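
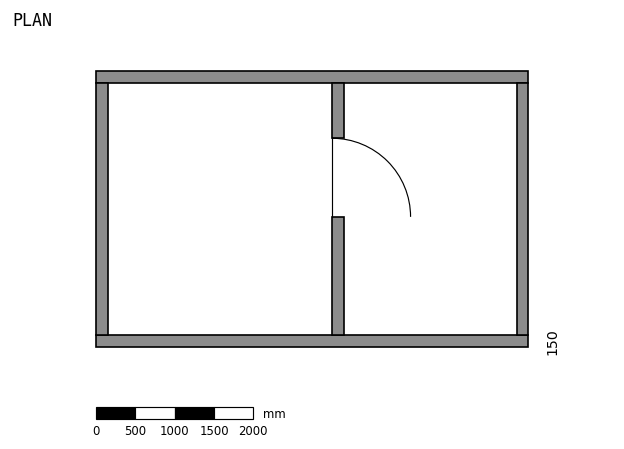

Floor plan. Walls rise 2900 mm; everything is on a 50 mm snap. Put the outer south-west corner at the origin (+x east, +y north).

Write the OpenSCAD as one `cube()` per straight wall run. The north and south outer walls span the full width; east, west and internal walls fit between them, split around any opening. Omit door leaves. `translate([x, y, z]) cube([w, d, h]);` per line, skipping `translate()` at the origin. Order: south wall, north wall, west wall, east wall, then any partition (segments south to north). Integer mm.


cube([5500, 150, 2900]);
translate([0, 3350, 0]) cube([5500, 150, 2900]);
translate([0, 150, 0]) cube([150, 3200, 2900]);
translate([5350, 150, 0]) cube([150, 3200, 2900]);
translate([3000, 150, 0]) cube([150, 1500, 2900]);
translate([3000, 2650, 0]) cube([150, 700, 2900]);


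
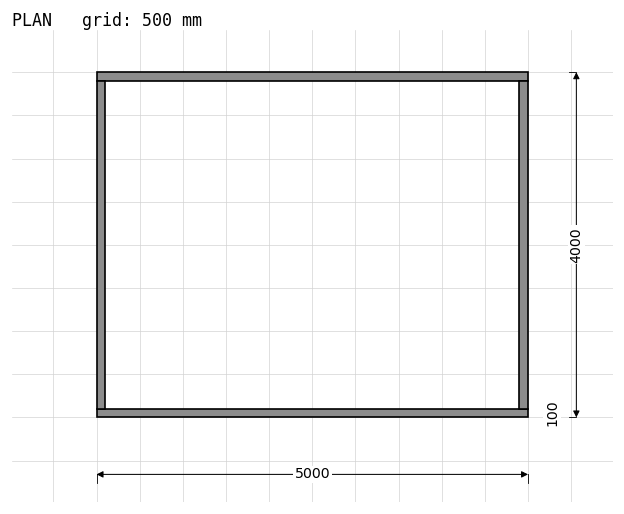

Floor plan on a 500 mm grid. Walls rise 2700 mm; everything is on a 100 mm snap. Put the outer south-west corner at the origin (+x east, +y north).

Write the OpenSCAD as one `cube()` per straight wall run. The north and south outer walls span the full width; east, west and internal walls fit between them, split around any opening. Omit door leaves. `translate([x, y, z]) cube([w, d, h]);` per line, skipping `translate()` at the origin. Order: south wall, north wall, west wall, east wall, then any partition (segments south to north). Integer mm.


cube([5000, 100, 2700]);
translate([0, 3900, 0]) cube([5000, 100, 2700]);
translate([0, 100, 0]) cube([100, 3800, 2700]);
translate([4900, 100, 0]) cube([100, 3800, 2700]);


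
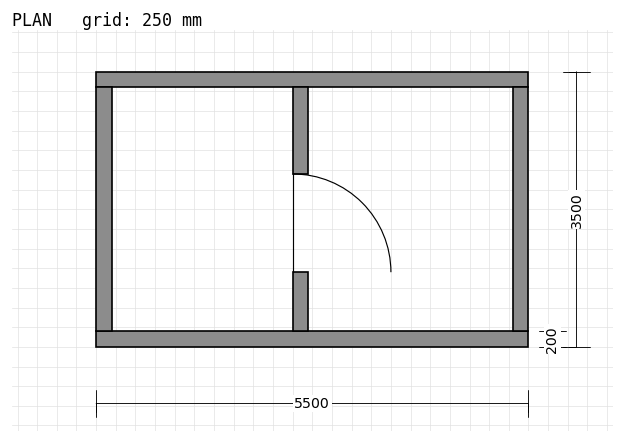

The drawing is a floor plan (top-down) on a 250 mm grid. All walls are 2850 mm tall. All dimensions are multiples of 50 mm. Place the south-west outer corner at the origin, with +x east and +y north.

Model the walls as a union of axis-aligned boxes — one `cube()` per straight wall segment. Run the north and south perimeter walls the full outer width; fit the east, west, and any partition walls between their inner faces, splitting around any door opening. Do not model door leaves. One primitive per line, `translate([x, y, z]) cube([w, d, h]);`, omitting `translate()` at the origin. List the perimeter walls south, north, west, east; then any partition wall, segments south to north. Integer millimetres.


cube([5500, 200, 2850]);
translate([0, 3300, 0]) cube([5500, 200, 2850]);
translate([0, 200, 0]) cube([200, 3100, 2850]);
translate([5300, 200, 0]) cube([200, 3100, 2850]);
translate([2500, 200, 0]) cube([200, 750, 2850]);
translate([2500, 2200, 0]) cube([200, 1100, 2850]);


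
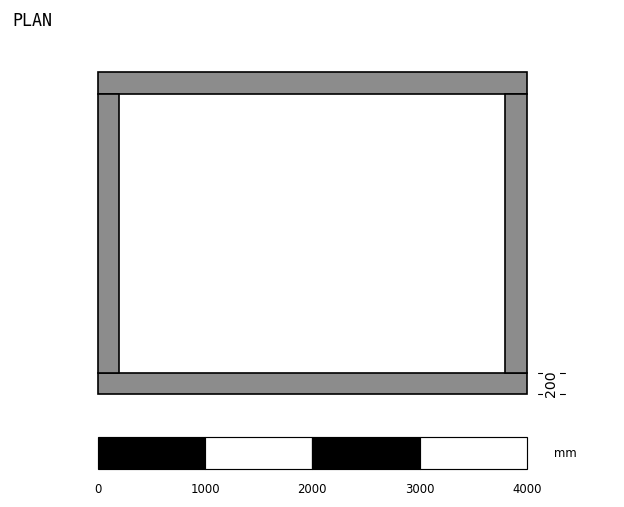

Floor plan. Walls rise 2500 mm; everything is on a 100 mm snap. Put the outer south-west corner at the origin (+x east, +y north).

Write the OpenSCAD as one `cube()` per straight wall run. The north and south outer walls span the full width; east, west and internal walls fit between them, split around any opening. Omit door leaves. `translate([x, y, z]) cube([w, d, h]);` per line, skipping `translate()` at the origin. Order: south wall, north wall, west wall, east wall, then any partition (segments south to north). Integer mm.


cube([4000, 200, 2500]);
translate([0, 2800, 0]) cube([4000, 200, 2500]);
translate([0, 200, 0]) cube([200, 2600, 2500]);
translate([3800, 200, 0]) cube([200, 2600, 2500]);


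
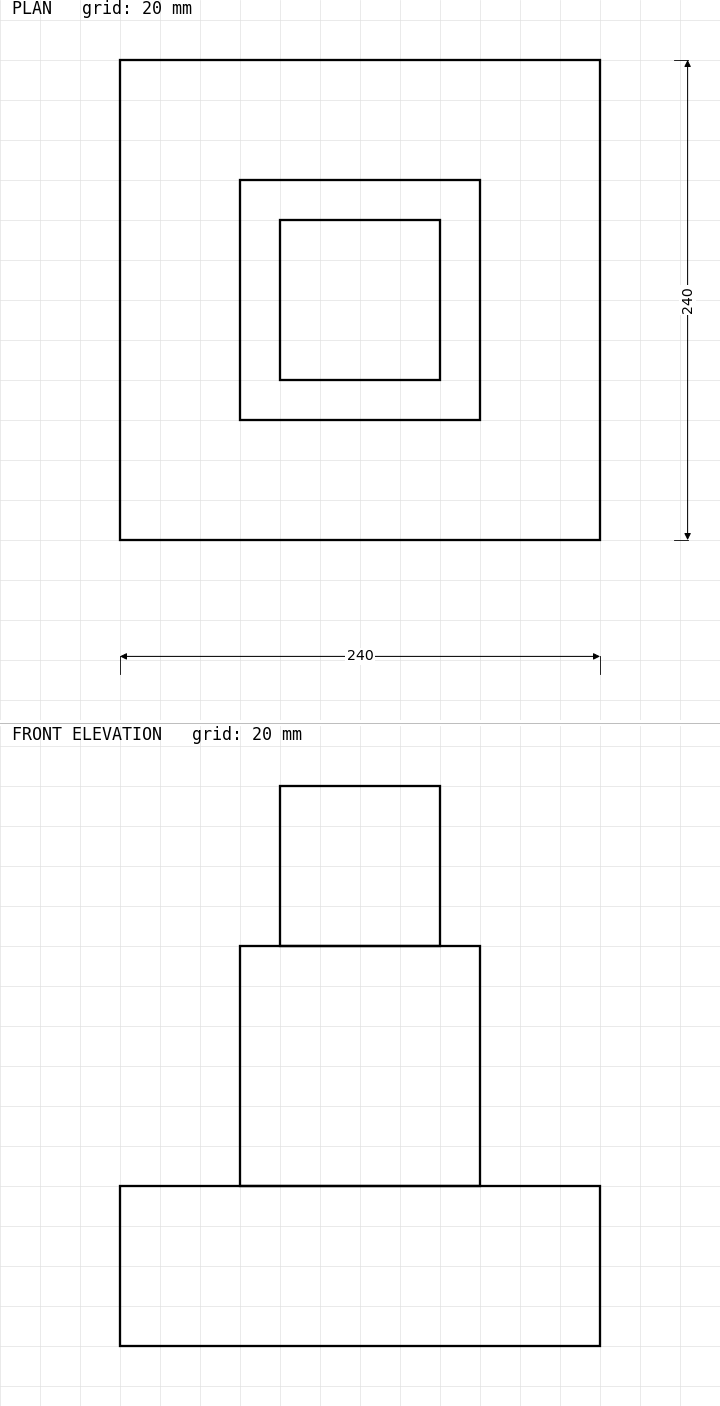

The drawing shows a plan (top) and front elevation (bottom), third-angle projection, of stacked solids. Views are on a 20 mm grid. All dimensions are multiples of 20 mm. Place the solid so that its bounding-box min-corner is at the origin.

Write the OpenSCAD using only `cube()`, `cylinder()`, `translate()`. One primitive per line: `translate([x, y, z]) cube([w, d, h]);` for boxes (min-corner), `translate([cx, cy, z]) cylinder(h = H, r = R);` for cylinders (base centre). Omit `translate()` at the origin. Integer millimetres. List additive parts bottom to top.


cube([240, 240, 80]);
translate([60, 60, 80]) cube([120, 120, 120]);
translate([80, 80, 200]) cube([80, 80, 80]);


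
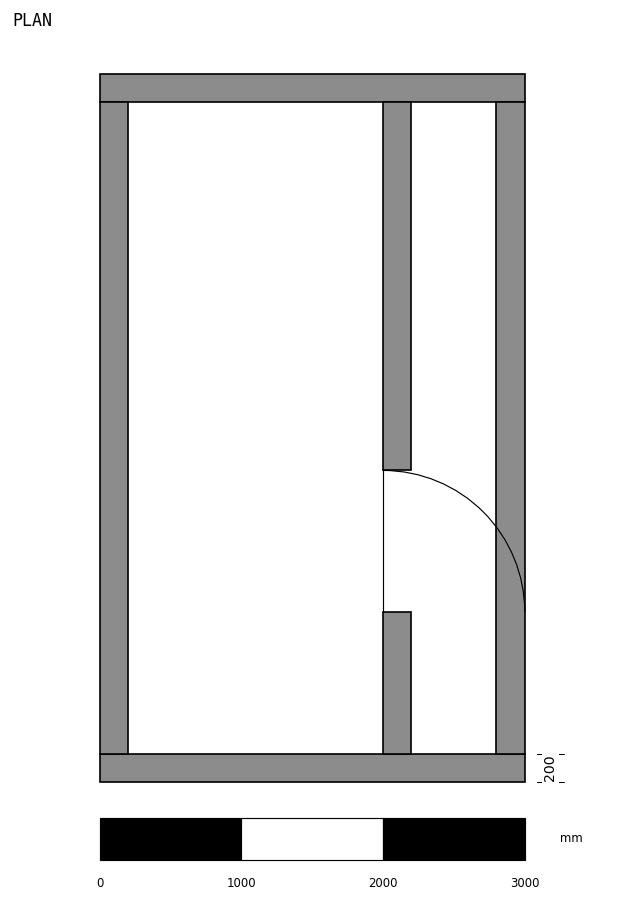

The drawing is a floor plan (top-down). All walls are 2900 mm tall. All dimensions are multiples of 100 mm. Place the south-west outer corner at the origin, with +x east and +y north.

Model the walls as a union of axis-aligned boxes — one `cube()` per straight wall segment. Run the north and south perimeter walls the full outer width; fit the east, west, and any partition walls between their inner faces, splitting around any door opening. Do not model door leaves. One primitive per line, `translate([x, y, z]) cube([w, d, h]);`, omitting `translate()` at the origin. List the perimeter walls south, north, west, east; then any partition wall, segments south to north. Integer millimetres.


cube([3000, 200, 2900]);
translate([0, 4800, 0]) cube([3000, 200, 2900]);
translate([0, 200, 0]) cube([200, 4600, 2900]);
translate([2800, 200, 0]) cube([200, 4600, 2900]);
translate([2000, 200, 0]) cube([200, 1000, 2900]);
translate([2000, 2200, 0]) cube([200, 2600, 2900]);


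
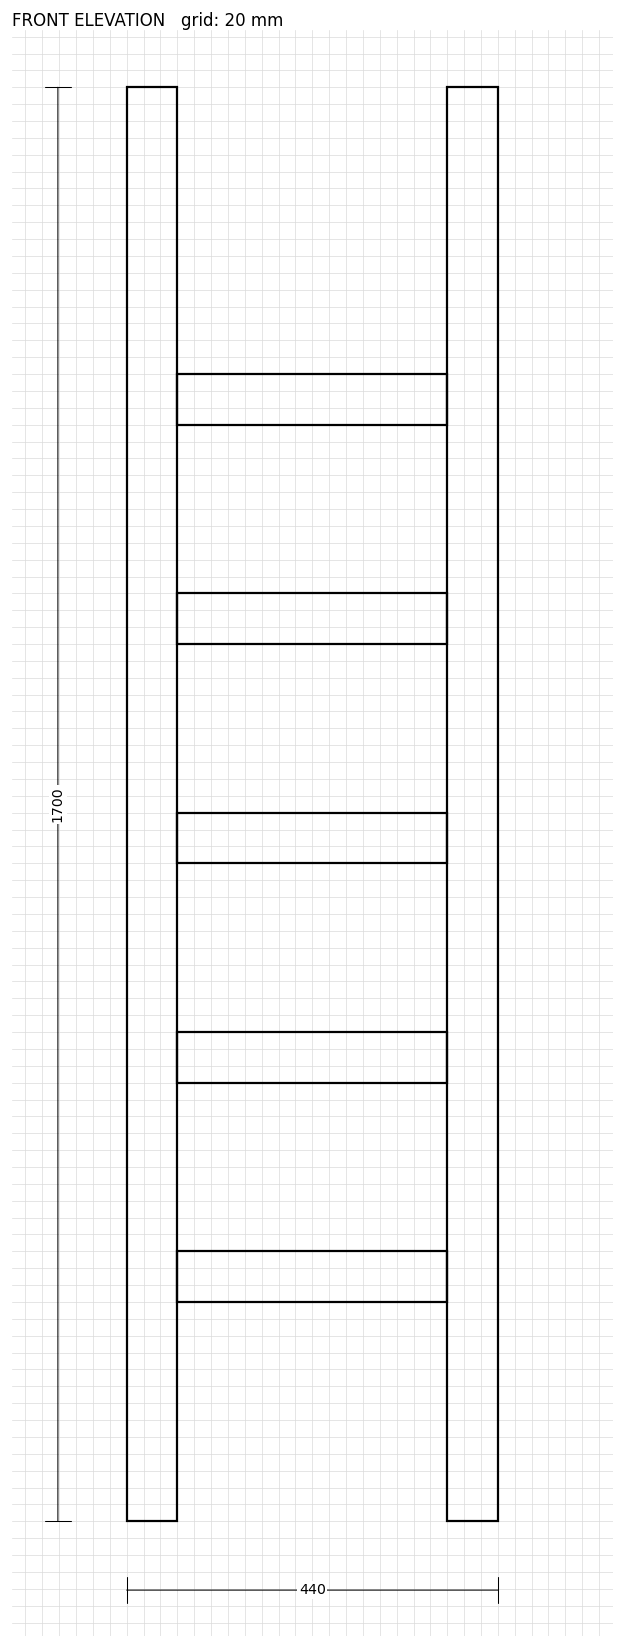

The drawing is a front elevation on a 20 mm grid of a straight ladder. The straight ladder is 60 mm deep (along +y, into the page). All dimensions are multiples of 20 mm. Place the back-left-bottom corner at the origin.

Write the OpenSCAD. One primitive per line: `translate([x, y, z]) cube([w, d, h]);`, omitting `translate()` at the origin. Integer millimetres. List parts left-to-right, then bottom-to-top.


cube([60, 60, 1700]);
translate([60, 0, 260]) cube([320, 60, 60]);
translate([60, 0, 520]) cube([320, 60, 60]);
translate([60, 0, 780]) cube([320, 60, 60]);
translate([60, 0, 1040]) cube([320, 60, 60]);
translate([60, 0, 1300]) cube([320, 60, 60]);
translate([380, 0, 0]) cube([60, 60, 1700]);


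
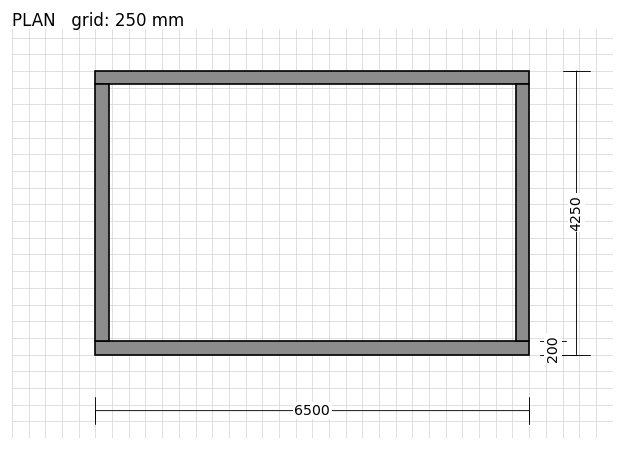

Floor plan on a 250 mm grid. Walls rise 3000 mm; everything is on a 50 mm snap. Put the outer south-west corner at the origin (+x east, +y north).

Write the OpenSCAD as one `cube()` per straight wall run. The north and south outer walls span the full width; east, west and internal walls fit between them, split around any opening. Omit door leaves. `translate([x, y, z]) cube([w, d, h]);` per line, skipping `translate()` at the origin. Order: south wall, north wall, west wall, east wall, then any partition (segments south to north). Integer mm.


cube([6500, 200, 3000]);
translate([0, 4050, 0]) cube([6500, 200, 3000]);
translate([0, 200, 0]) cube([200, 3850, 3000]);
translate([6300, 200, 0]) cube([200, 3850, 3000]);


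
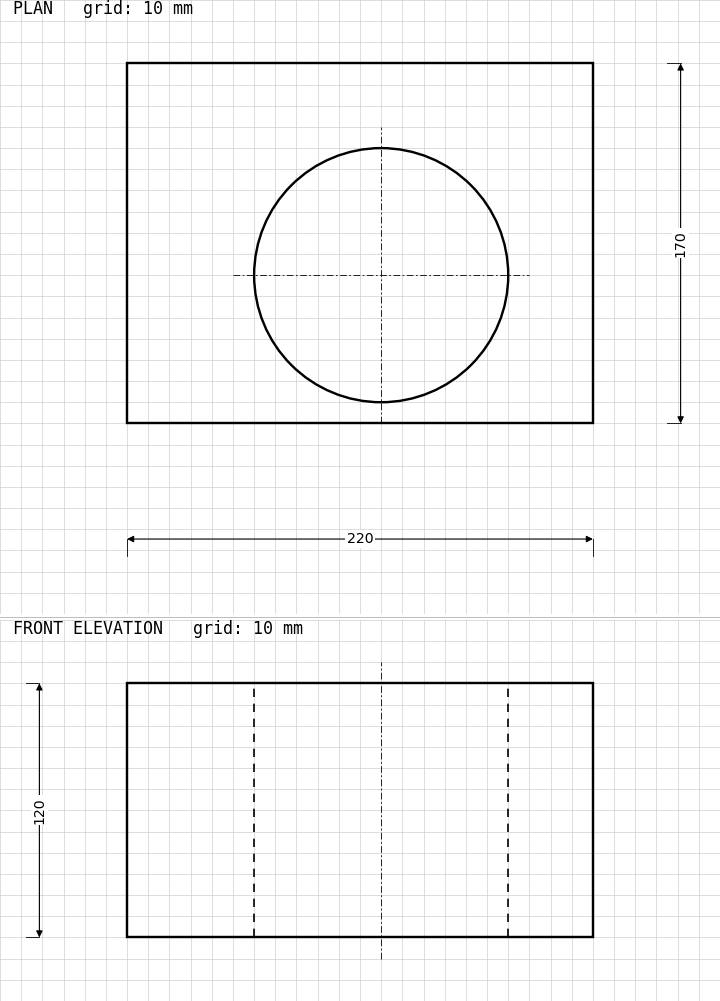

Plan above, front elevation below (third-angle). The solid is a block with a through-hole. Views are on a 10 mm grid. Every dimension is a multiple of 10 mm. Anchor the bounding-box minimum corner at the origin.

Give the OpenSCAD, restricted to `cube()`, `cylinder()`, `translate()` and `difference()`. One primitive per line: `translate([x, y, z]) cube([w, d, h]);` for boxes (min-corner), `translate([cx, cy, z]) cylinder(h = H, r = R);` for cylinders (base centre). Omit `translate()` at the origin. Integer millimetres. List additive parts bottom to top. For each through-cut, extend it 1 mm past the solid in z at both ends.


difference() {
  cube([220, 170, 120]);
  translate([120, 70, -1]) cylinder(h = 122, r = 60);
}


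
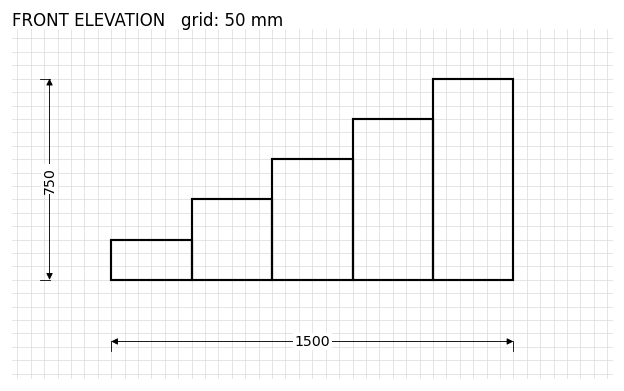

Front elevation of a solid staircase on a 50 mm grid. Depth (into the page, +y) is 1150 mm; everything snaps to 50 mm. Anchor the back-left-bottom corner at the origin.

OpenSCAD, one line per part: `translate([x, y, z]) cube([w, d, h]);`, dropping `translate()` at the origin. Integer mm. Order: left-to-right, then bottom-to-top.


cube([300, 1150, 150]);
translate([300, 0, 0]) cube([300, 1150, 300]);
translate([600, 0, 0]) cube([300, 1150, 450]);
translate([900, 0, 0]) cube([300, 1150, 600]);
translate([1200, 0, 0]) cube([300, 1150, 750]);


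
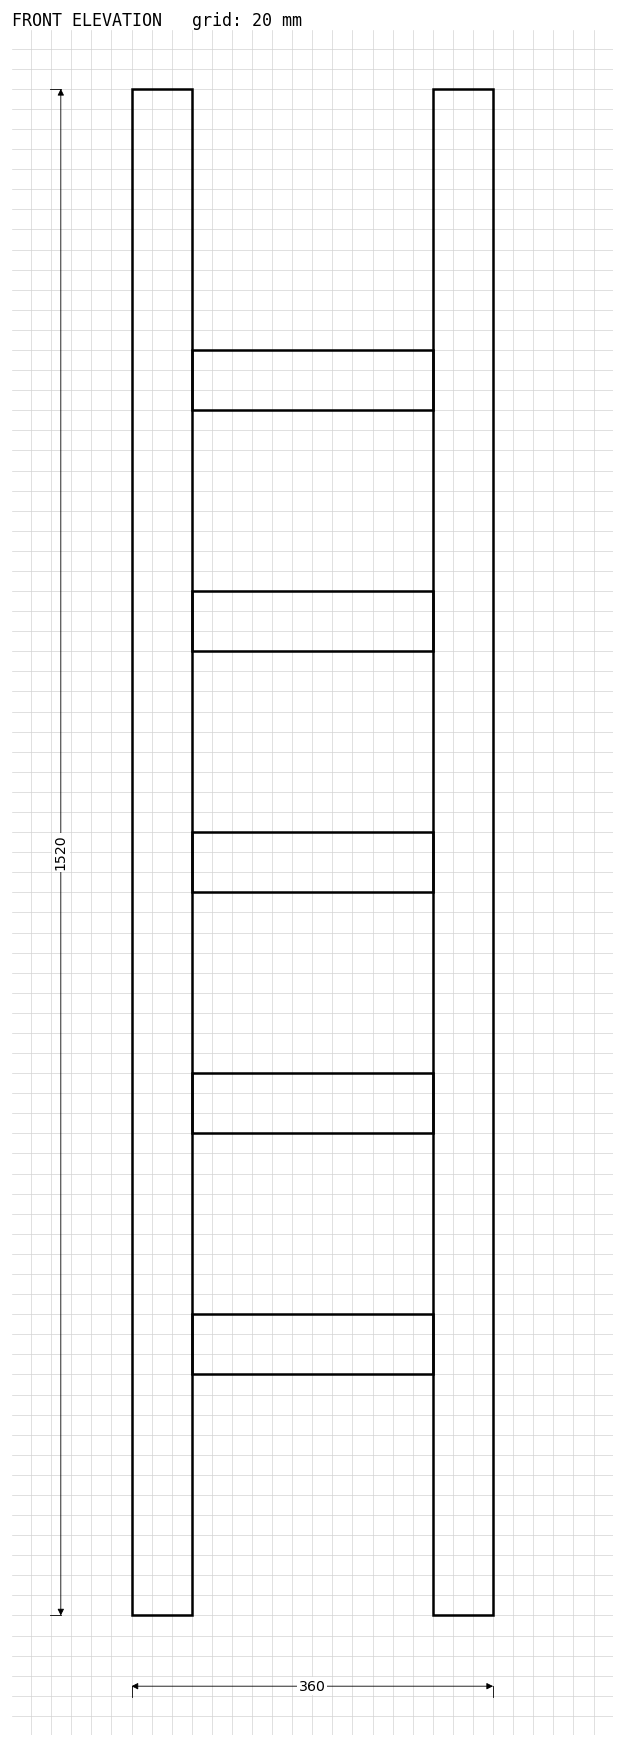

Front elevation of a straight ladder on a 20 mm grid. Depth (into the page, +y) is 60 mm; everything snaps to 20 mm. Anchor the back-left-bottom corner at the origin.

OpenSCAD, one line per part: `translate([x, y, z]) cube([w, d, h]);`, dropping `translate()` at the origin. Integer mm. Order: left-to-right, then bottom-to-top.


cube([60, 60, 1520]);
translate([60, 0, 240]) cube([240, 60, 60]);
translate([60, 0, 480]) cube([240, 60, 60]);
translate([60, 0, 720]) cube([240, 60, 60]);
translate([60, 0, 960]) cube([240, 60, 60]);
translate([60, 0, 1200]) cube([240, 60, 60]);
translate([300, 0, 0]) cube([60, 60, 1520]);


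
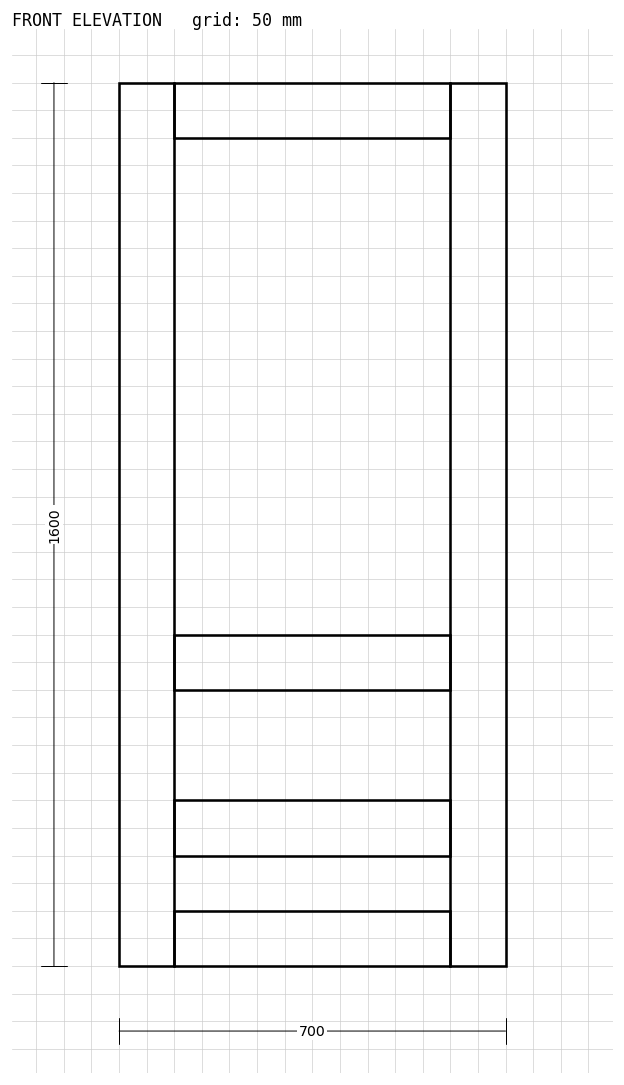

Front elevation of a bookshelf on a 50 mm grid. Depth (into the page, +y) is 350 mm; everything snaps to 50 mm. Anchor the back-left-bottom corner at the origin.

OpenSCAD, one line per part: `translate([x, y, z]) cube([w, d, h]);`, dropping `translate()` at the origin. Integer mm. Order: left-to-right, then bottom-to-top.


cube([100, 350, 1600]);
translate([100, 0, 0]) cube([500, 350, 100]);
translate([100, 0, 200]) cube([500, 350, 100]);
translate([100, 0, 500]) cube([500, 350, 100]);
translate([100, 0, 1500]) cube([500, 350, 100]);
translate([600, 0, 0]) cube([100, 350, 1600]);


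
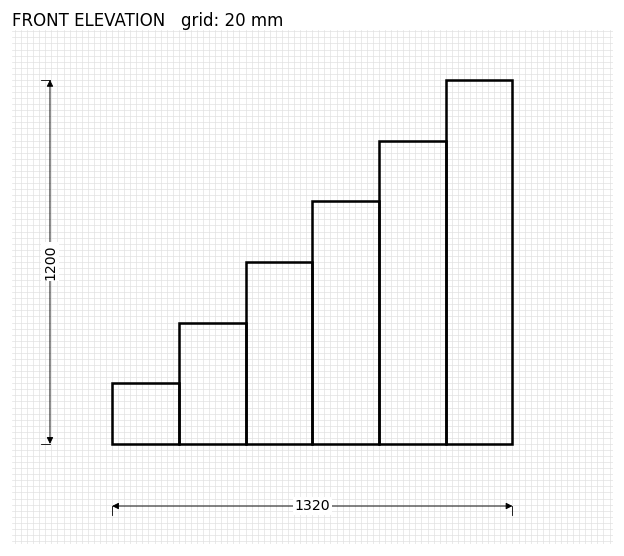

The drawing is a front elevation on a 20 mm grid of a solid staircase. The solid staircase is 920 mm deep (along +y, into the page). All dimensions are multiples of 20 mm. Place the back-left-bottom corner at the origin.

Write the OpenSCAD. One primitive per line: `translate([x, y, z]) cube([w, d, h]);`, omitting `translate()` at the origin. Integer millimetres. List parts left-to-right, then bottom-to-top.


cube([220, 920, 200]);
translate([220, 0, 0]) cube([220, 920, 400]);
translate([440, 0, 0]) cube([220, 920, 600]);
translate([660, 0, 0]) cube([220, 920, 800]);
translate([880, 0, 0]) cube([220, 920, 1000]);
translate([1100, 0, 0]) cube([220, 920, 1200]);


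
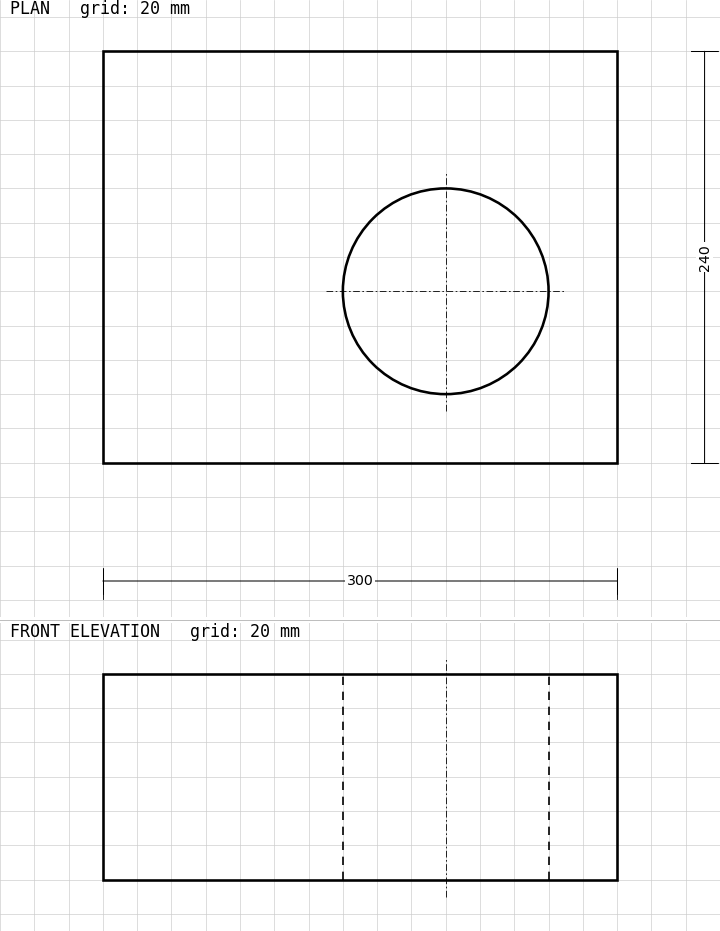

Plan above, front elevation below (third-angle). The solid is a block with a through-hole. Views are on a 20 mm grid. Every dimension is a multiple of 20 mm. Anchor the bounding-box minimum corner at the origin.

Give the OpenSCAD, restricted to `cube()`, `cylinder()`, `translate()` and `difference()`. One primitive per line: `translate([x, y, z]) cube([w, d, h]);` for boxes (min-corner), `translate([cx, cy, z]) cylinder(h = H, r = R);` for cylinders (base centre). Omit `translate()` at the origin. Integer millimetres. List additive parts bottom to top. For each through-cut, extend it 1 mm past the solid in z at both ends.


difference() {
  cube([300, 240, 120]);
  translate([200, 100, -1]) cylinder(h = 122, r = 60);
}


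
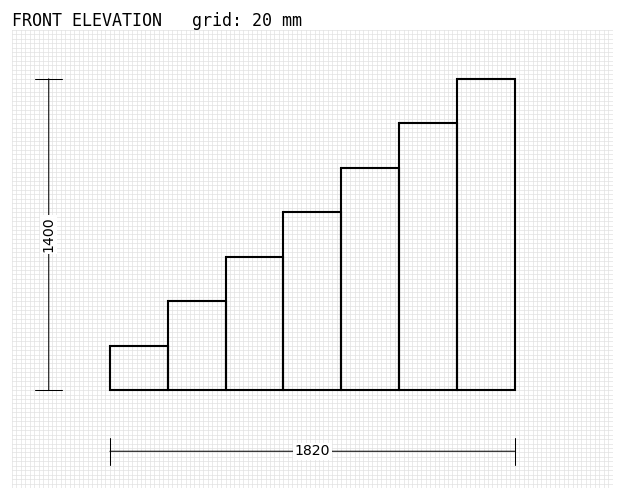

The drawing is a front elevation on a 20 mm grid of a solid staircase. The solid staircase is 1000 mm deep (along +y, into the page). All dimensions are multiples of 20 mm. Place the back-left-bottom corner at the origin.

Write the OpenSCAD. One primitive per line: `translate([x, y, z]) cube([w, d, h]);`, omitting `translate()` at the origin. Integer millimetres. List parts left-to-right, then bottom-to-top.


cube([260, 1000, 200]);
translate([260, 0, 0]) cube([260, 1000, 400]);
translate([520, 0, 0]) cube([260, 1000, 600]);
translate([780, 0, 0]) cube([260, 1000, 800]);
translate([1040, 0, 0]) cube([260, 1000, 1000]);
translate([1300, 0, 0]) cube([260, 1000, 1200]);
translate([1560, 0, 0]) cube([260, 1000, 1400]);


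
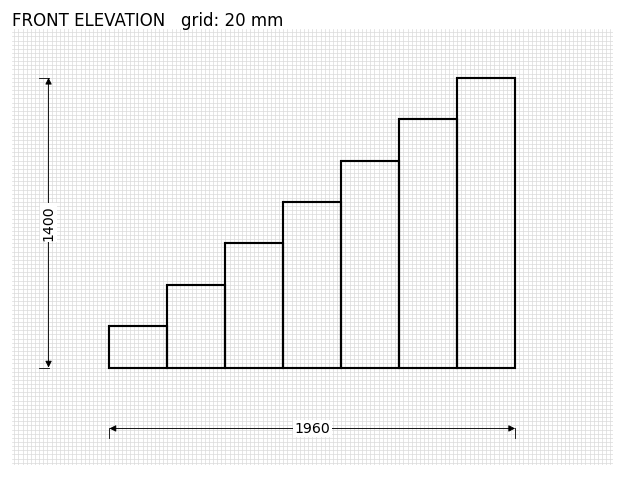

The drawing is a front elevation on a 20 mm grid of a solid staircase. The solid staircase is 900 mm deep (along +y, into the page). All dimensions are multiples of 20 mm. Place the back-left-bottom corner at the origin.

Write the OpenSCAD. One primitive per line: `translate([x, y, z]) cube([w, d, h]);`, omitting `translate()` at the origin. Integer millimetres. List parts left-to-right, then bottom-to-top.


cube([280, 900, 200]);
translate([280, 0, 0]) cube([280, 900, 400]);
translate([560, 0, 0]) cube([280, 900, 600]);
translate([840, 0, 0]) cube([280, 900, 800]);
translate([1120, 0, 0]) cube([280, 900, 1000]);
translate([1400, 0, 0]) cube([280, 900, 1200]);
translate([1680, 0, 0]) cube([280, 900, 1400]);


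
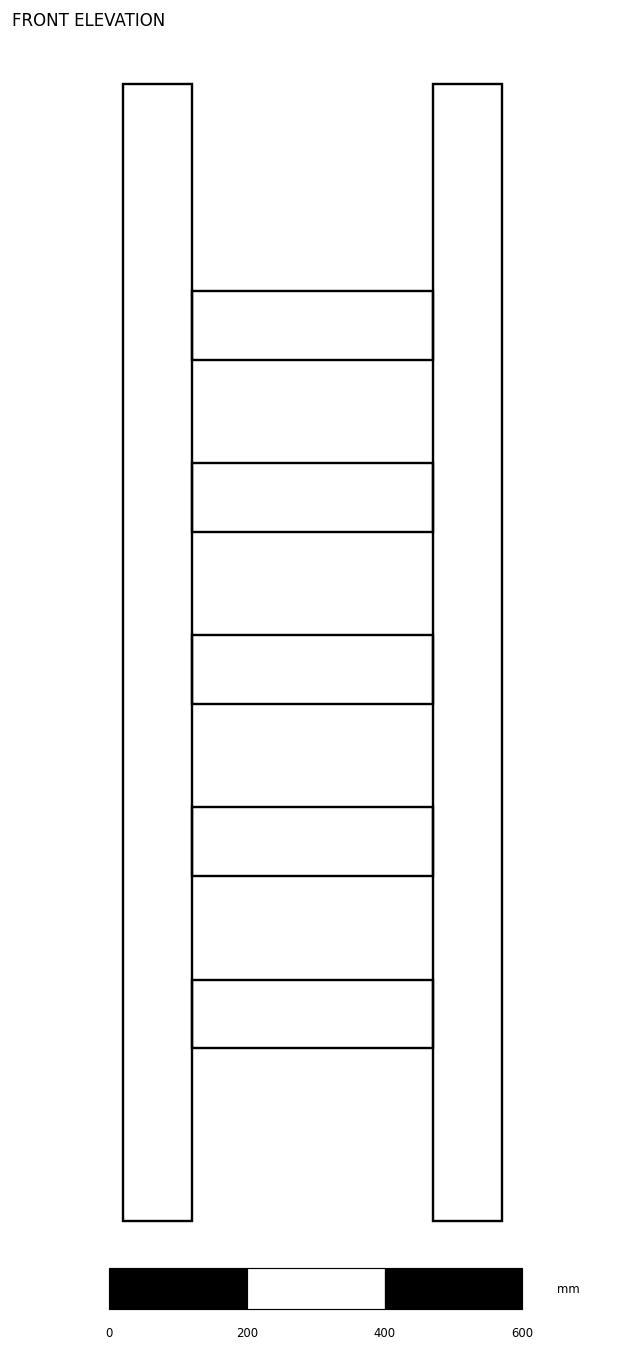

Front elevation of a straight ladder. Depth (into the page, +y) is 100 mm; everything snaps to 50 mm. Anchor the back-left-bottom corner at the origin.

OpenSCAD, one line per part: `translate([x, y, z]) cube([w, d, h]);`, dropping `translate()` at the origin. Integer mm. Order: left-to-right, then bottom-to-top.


cube([100, 100, 1650]);
translate([100, 0, 250]) cube([350, 100, 100]);
translate([100, 0, 500]) cube([350, 100, 100]);
translate([100, 0, 750]) cube([350, 100, 100]);
translate([100, 0, 1000]) cube([350, 100, 100]);
translate([100, 0, 1250]) cube([350, 100, 100]);
translate([450, 0, 0]) cube([100, 100, 1650]);


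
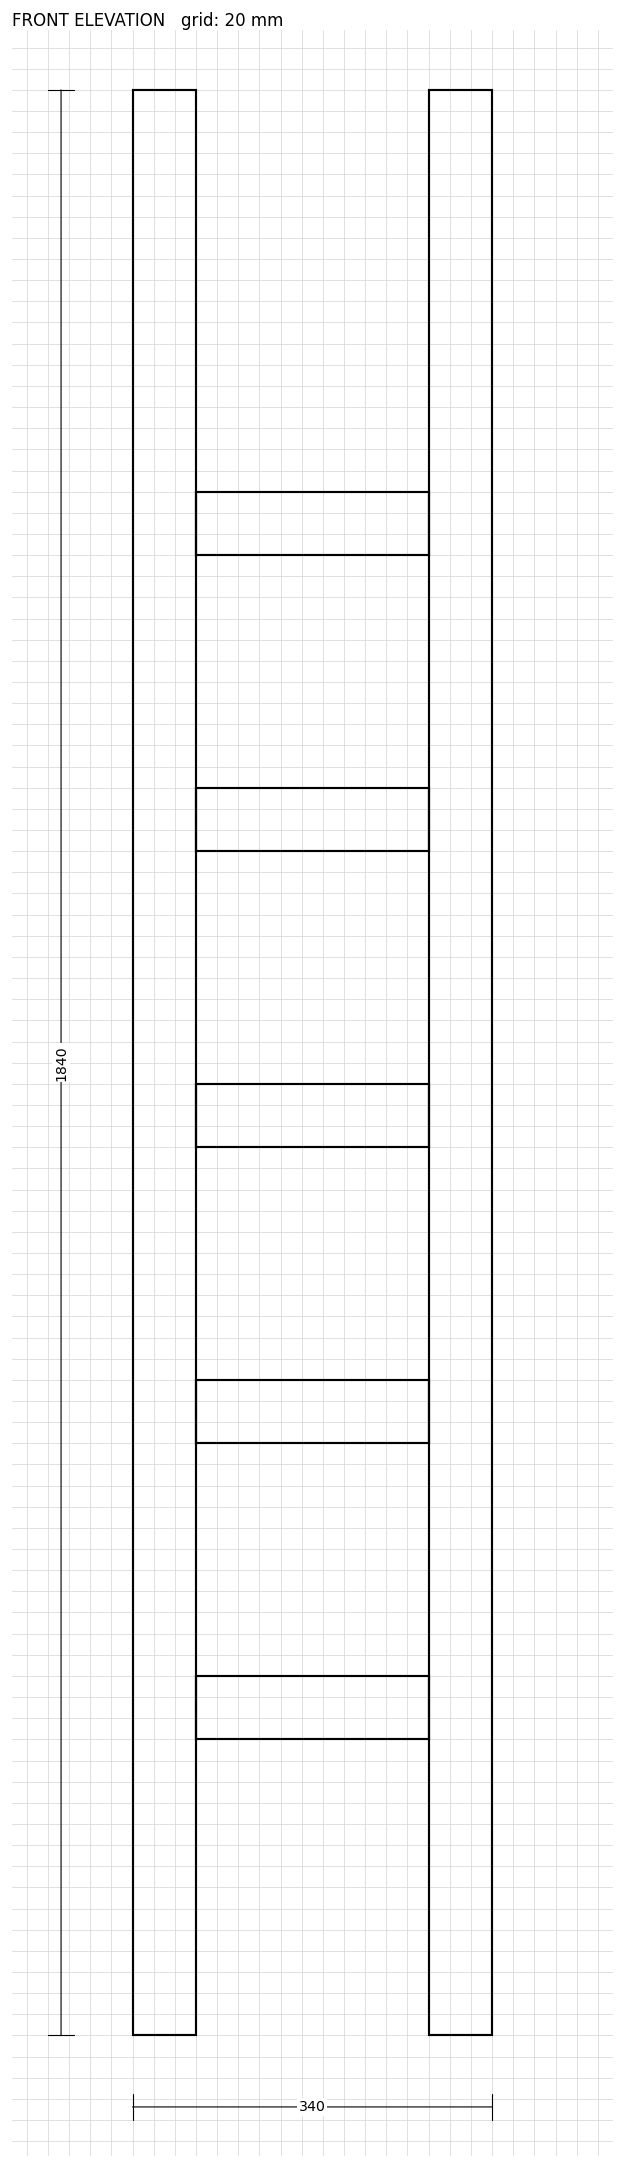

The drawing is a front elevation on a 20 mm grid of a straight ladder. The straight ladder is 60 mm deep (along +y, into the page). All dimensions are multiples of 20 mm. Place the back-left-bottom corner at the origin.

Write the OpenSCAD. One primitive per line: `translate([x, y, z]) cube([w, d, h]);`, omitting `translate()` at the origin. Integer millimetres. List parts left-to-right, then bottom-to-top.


cube([60, 60, 1840]);
translate([60, 0, 280]) cube([220, 60, 60]);
translate([60, 0, 560]) cube([220, 60, 60]);
translate([60, 0, 840]) cube([220, 60, 60]);
translate([60, 0, 1120]) cube([220, 60, 60]);
translate([60, 0, 1400]) cube([220, 60, 60]);
translate([280, 0, 0]) cube([60, 60, 1840]);


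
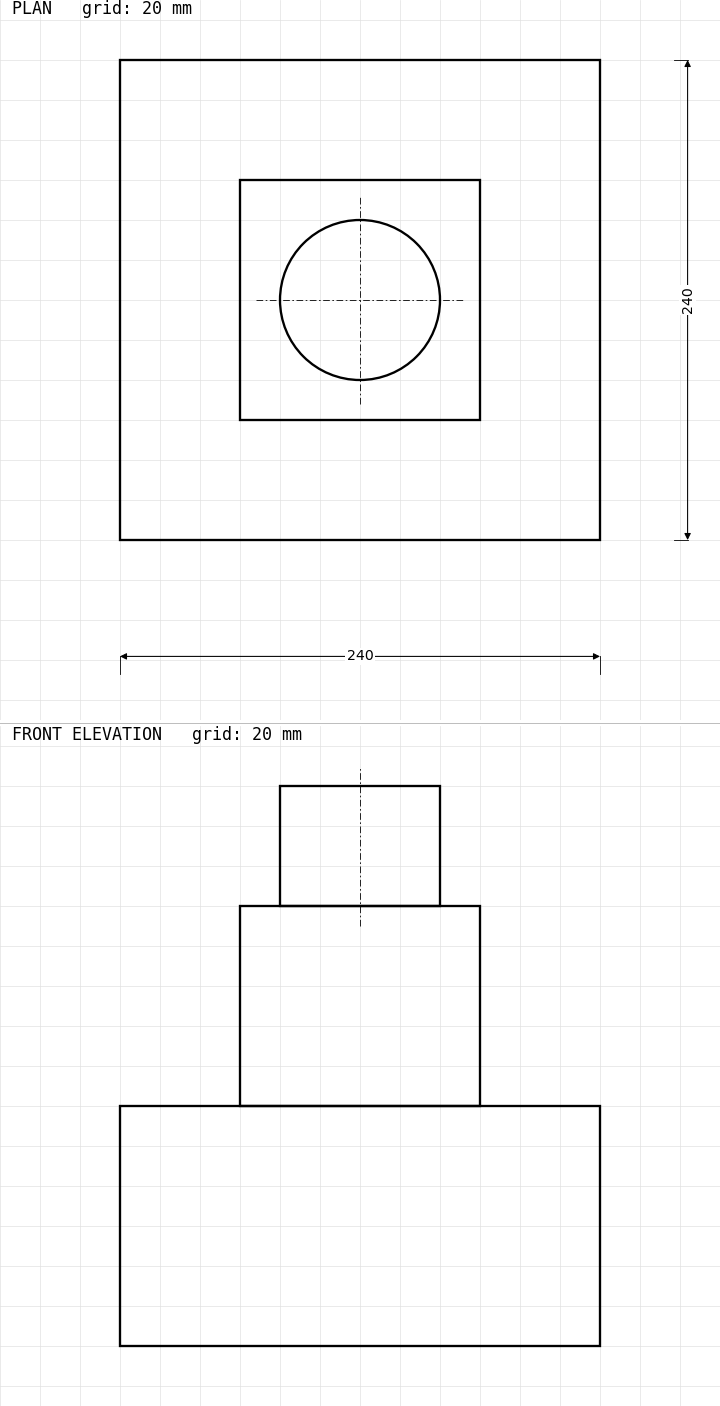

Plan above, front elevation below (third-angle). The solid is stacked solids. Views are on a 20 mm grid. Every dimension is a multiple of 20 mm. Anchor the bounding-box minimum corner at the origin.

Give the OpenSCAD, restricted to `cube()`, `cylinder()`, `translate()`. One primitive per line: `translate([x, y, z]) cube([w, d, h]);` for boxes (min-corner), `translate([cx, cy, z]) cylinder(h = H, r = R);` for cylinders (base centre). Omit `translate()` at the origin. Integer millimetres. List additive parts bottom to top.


cube([240, 240, 120]);
translate([60, 60, 120]) cube([120, 120, 100]);
translate([120, 120, 220]) cylinder(h = 60, r = 40);


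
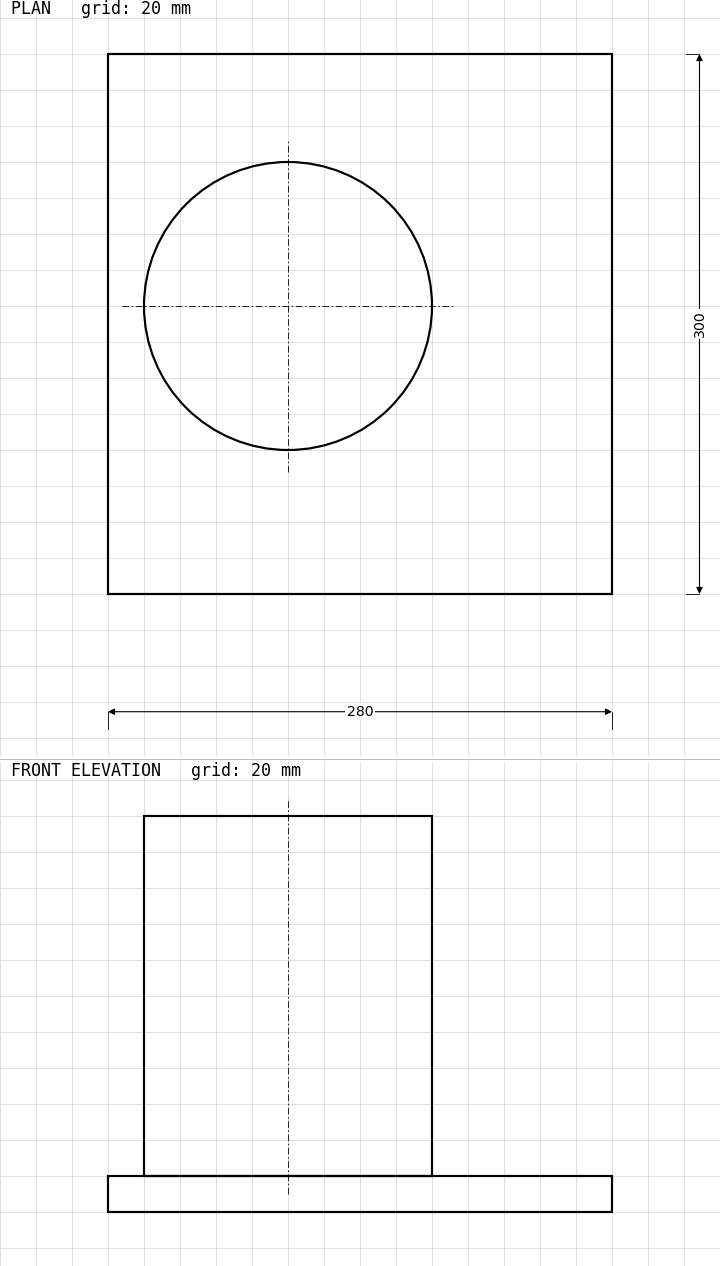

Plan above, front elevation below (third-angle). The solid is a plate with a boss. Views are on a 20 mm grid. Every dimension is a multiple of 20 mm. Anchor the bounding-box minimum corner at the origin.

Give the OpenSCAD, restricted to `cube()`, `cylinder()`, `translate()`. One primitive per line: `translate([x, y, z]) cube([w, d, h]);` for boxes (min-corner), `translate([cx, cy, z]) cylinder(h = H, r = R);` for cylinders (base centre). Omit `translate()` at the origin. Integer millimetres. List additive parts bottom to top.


cube([280, 300, 20]);
translate([100, 160, 20]) cylinder(h = 200, r = 80);


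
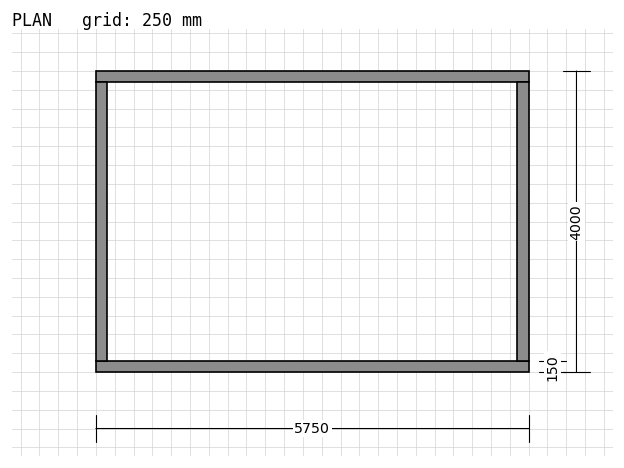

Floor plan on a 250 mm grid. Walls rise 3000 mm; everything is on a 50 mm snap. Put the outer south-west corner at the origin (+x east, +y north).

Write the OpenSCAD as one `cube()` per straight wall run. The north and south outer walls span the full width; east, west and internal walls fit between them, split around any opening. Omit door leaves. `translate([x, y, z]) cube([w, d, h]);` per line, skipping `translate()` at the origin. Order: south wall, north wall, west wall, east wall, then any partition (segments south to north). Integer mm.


cube([5750, 150, 3000]);
translate([0, 3850, 0]) cube([5750, 150, 3000]);
translate([0, 150, 0]) cube([150, 3700, 3000]);
translate([5600, 150, 0]) cube([150, 3700, 3000]);


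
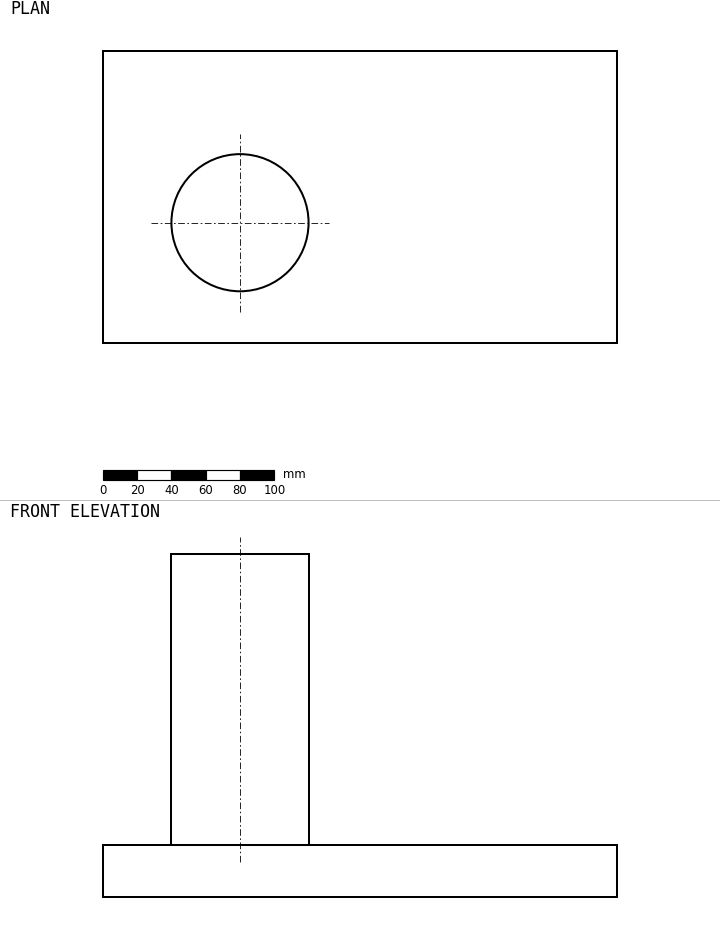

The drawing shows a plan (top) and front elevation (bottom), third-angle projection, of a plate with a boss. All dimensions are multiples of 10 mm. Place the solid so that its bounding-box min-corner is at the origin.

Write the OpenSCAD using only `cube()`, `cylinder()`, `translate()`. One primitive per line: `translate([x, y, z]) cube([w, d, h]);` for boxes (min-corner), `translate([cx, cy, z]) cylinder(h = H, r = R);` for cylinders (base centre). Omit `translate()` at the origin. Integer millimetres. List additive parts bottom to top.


cube([300, 170, 30]);
translate([80, 70, 30]) cylinder(h = 170, r = 40);


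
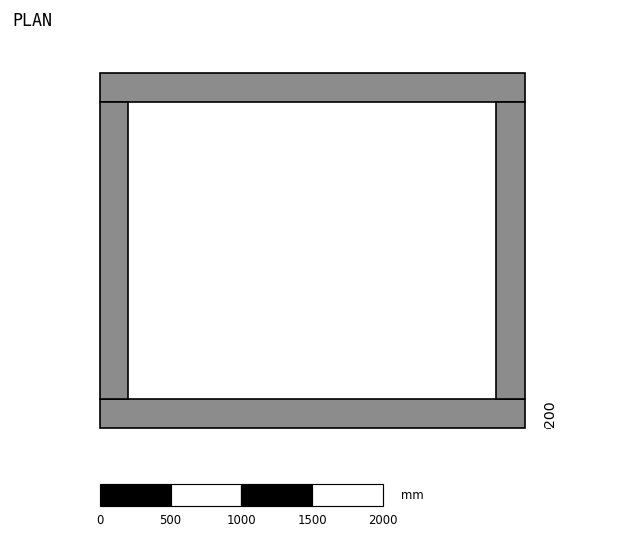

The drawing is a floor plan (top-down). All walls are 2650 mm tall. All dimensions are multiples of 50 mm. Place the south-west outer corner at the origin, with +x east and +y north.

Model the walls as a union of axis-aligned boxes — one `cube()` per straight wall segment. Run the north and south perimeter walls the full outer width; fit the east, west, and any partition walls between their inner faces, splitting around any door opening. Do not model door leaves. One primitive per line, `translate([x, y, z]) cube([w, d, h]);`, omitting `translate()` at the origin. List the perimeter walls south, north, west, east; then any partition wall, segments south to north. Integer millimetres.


cube([3000, 200, 2650]);
translate([0, 2300, 0]) cube([3000, 200, 2650]);
translate([0, 200, 0]) cube([200, 2100, 2650]);
translate([2800, 200, 0]) cube([200, 2100, 2650]);


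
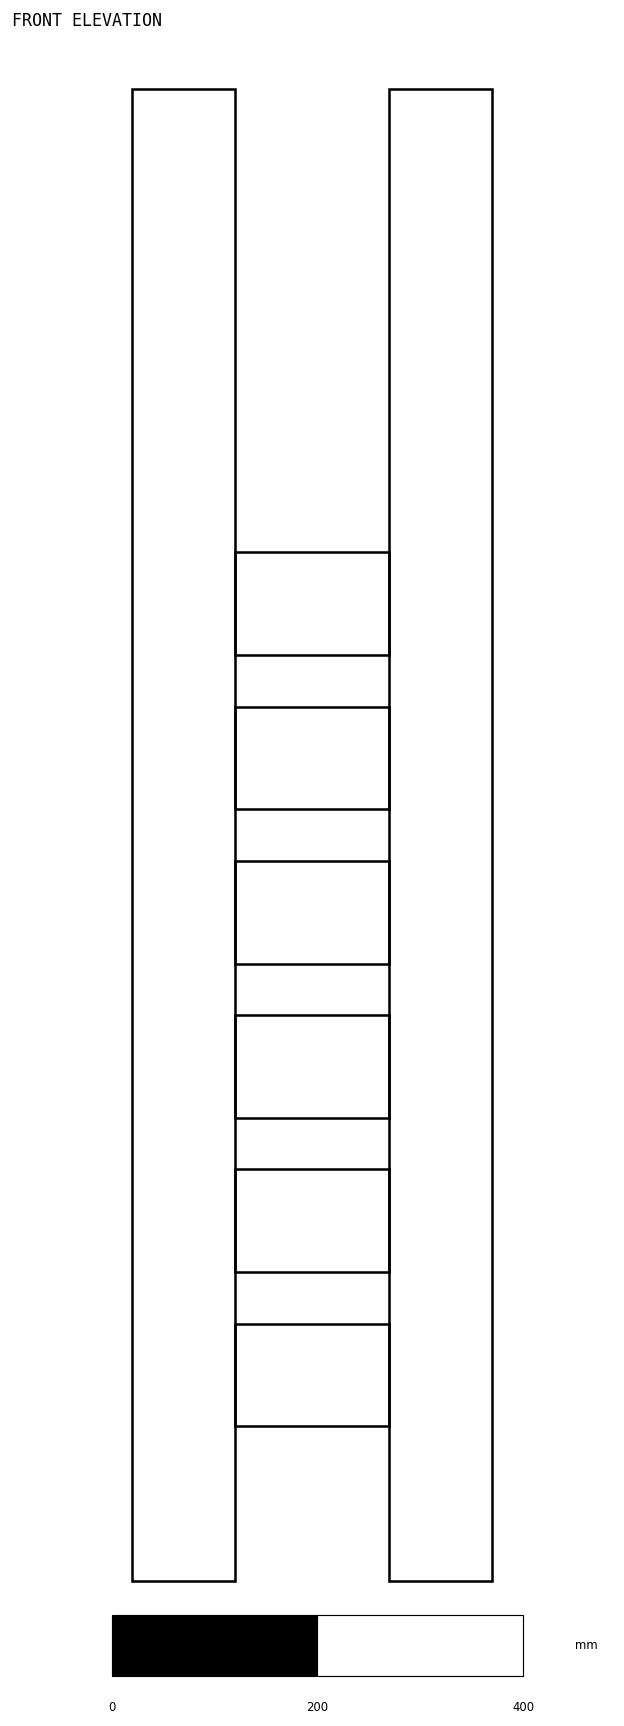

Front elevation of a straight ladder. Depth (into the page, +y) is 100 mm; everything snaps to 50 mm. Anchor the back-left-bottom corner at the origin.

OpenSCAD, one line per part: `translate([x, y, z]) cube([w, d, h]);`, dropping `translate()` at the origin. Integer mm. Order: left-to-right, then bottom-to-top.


cube([100, 100, 1450]);
translate([100, 0, 150]) cube([150, 100, 100]);
translate([100, 0, 300]) cube([150, 100, 100]);
translate([100, 0, 450]) cube([150, 100, 100]);
translate([100, 0, 600]) cube([150, 100, 100]);
translate([100, 0, 750]) cube([150, 100, 100]);
translate([100, 0, 900]) cube([150, 100, 100]);
translate([250, 0, 0]) cube([100, 100, 1450]);


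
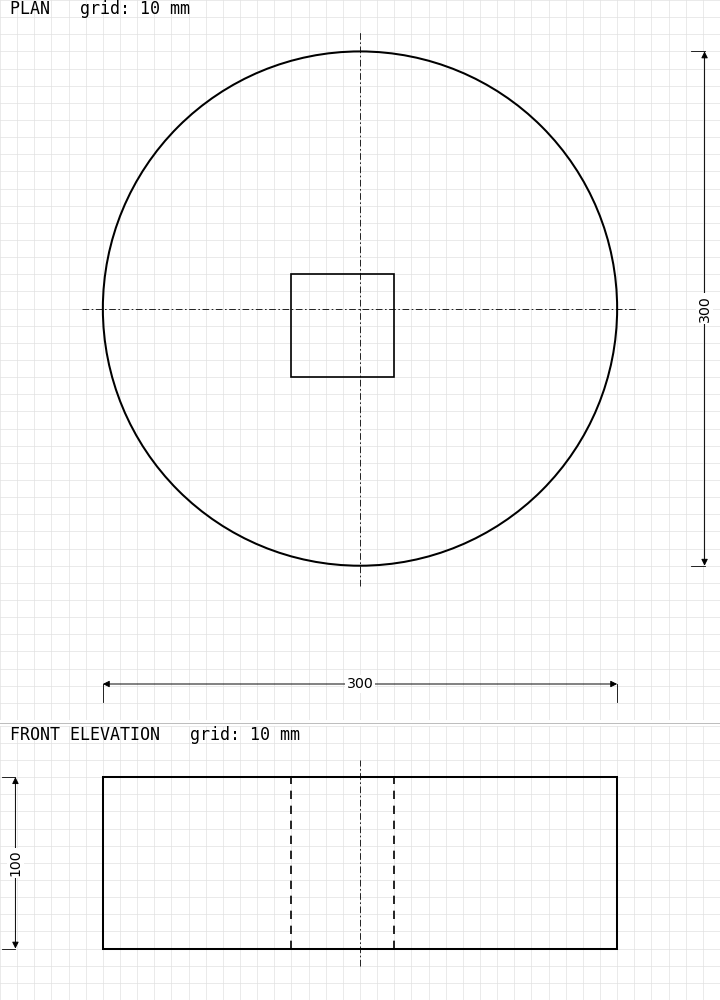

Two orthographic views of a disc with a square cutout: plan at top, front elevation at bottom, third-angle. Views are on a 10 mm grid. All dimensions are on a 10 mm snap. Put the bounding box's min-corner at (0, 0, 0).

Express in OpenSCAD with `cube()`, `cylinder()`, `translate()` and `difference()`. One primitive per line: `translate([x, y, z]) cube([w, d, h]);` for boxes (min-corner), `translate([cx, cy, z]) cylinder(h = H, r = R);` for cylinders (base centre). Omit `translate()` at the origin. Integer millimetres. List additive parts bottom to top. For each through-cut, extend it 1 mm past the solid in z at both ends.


difference() {
  translate([150, 150, 0]) cylinder(h = 100, r = 150);
  translate([110, 110, -1]) cube([60, 60, 102]);
}


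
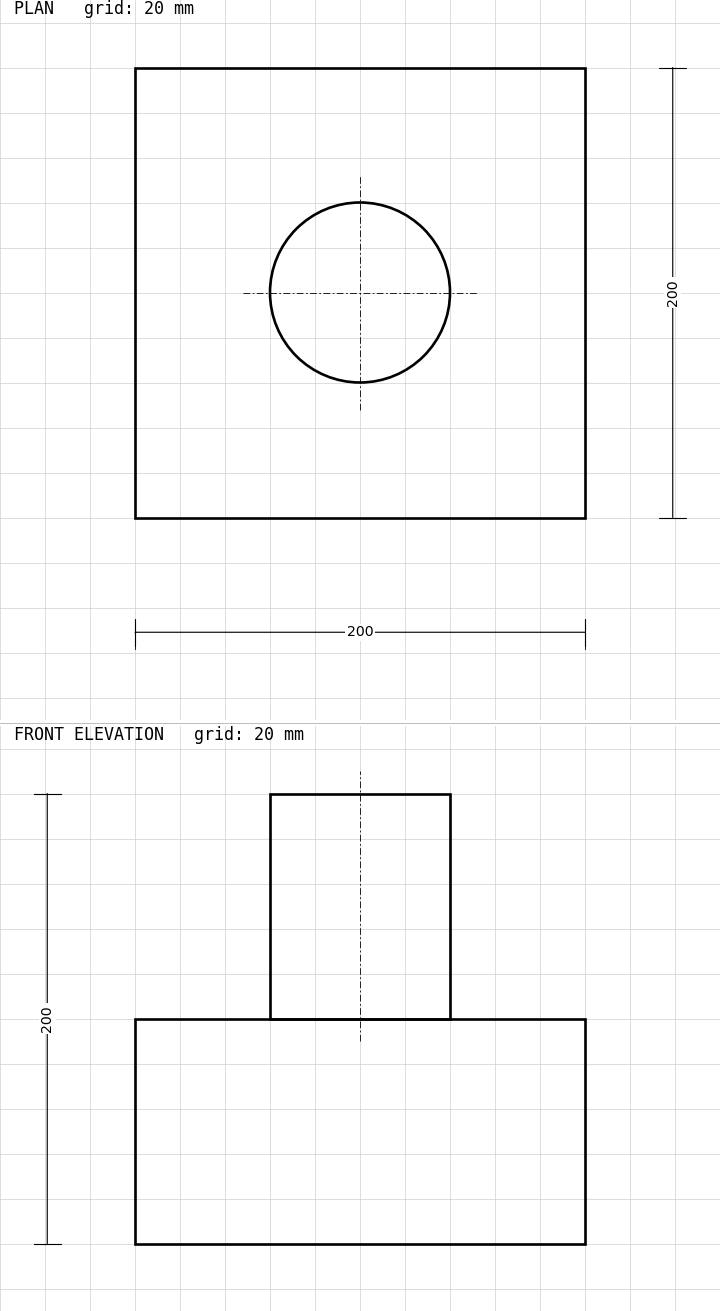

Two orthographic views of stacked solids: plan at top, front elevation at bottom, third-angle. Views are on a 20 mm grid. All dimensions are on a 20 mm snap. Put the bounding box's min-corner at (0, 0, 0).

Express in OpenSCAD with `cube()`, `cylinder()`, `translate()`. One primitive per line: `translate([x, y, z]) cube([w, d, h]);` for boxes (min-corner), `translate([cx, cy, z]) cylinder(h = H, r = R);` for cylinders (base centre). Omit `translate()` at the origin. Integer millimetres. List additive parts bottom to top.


cube([200, 200, 100]);
translate([100, 100, 100]) cylinder(h = 100, r = 40);


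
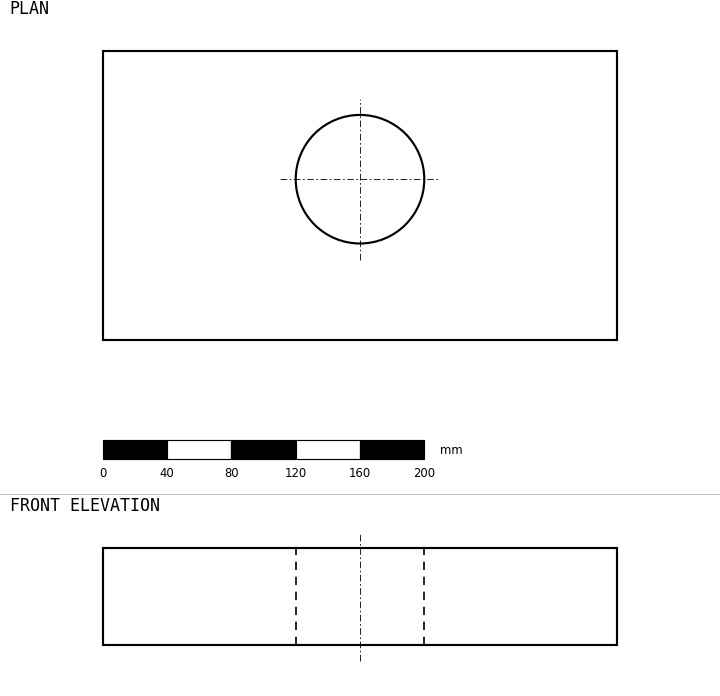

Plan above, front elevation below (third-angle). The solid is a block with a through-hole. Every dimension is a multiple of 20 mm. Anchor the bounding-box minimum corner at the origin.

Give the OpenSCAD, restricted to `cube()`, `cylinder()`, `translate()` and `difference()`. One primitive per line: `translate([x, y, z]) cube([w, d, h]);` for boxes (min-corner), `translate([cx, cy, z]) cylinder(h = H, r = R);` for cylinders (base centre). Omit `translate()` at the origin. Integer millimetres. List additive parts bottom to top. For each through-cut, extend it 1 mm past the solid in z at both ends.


difference() {
  cube([320, 180, 60]);
  translate([160, 100, -1]) cylinder(h = 62, r = 40);
}


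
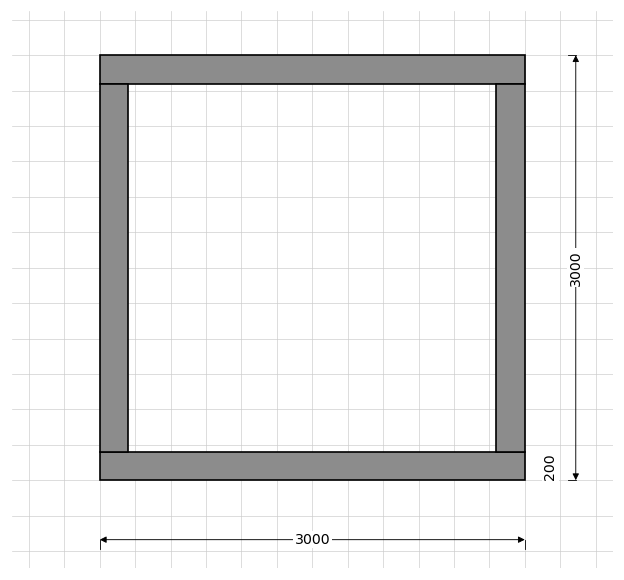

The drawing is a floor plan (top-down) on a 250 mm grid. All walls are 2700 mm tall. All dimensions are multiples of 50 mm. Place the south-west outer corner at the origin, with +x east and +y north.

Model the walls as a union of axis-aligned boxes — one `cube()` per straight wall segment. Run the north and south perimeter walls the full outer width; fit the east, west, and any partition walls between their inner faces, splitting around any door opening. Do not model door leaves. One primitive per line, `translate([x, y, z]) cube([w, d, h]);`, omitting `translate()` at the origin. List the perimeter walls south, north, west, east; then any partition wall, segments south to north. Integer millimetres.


cube([3000, 200, 2700]);
translate([0, 2800, 0]) cube([3000, 200, 2700]);
translate([0, 200, 0]) cube([200, 2600, 2700]);
translate([2800, 200, 0]) cube([200, 2600, 2700]);


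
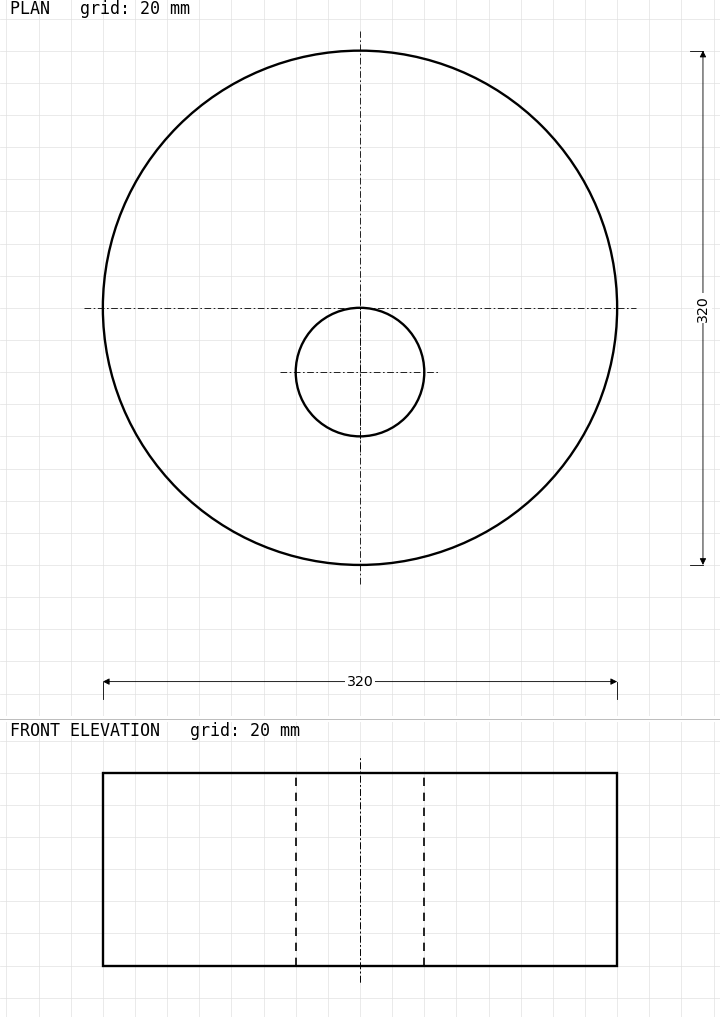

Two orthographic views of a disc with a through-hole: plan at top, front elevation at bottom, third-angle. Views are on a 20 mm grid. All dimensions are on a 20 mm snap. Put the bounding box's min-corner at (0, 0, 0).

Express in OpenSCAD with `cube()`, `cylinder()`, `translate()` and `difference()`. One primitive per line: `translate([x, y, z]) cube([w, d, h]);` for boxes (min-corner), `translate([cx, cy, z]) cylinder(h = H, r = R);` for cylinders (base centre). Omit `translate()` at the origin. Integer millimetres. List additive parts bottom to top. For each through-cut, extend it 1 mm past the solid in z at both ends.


difference() {
  translate([160, 160, 0]) cylinder(h = 120, r = 160);
  translate([160, 120, -1]) cylinder(h = 122, r = 40);
}


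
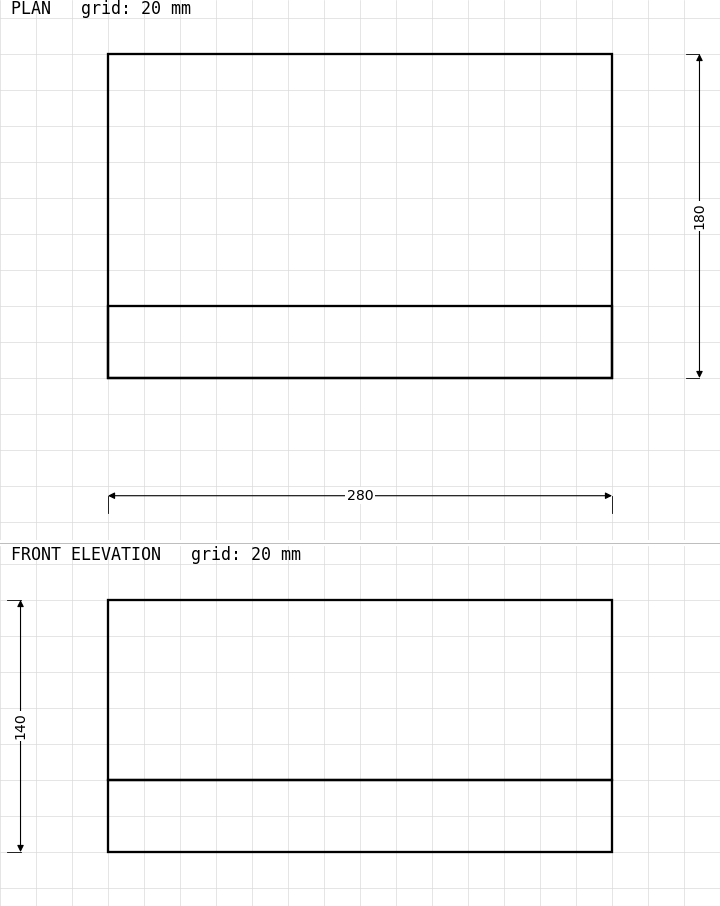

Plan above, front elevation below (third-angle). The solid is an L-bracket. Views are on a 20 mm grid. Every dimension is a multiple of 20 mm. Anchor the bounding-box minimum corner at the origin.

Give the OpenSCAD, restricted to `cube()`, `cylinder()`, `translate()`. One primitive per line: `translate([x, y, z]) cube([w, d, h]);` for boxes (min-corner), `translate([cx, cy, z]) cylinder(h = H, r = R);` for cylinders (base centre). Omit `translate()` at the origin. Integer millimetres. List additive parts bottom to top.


cube([280, 180, 40]);
translate([0, 0, 40]) cube([280, 40, 100]);


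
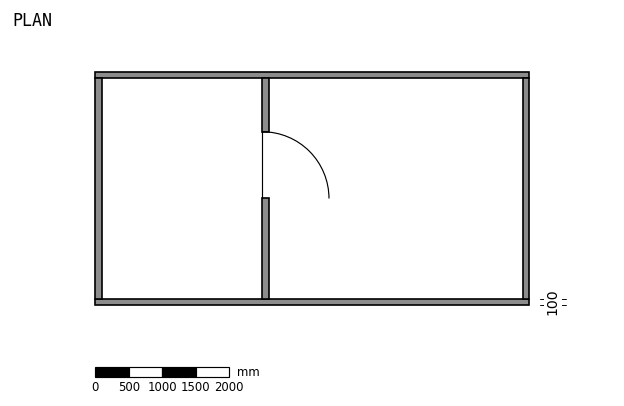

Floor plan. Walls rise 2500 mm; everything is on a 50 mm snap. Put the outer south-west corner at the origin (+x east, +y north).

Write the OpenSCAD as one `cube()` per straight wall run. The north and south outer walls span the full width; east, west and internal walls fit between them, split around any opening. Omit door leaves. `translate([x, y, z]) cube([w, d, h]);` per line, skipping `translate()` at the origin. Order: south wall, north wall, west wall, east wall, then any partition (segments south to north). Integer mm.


cube([6500, 100, 2500]);
translate([0, 3400, 0]) cube([6500, 100, 2500]);
translate([0, 100, 0]) cube([100, 3300, 2500]);
translate([6400, 100, 0]) cube([100, 3300, 2500]);
translate([2500, 100, 0]) cube([100, 1500, 2500]);
translate([2500, 2600, 0]) cube([100, 800, 2500]);


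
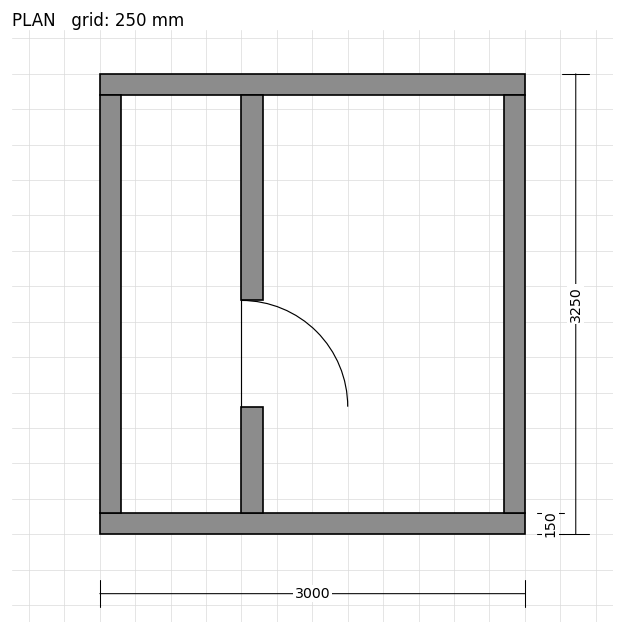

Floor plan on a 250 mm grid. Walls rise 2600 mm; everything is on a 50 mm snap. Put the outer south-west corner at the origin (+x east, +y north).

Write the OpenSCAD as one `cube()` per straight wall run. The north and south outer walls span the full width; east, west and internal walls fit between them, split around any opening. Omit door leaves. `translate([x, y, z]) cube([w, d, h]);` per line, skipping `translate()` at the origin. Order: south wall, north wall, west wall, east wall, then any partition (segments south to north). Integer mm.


cube([3000, 150, 2600]);
translate([0, 3100, 0]) cube([3000, 150, 2600]);
translate([0, 150, 0]) cube([150, 2950, 2600]);
translate([2850, 150, 0]) cube([150, 2950, 2600]);
translate([1000, 150, 0]) cube([150, 750, 2600]);
translate([1000, 1650, 0]) cube([150, 1450, 2600]);


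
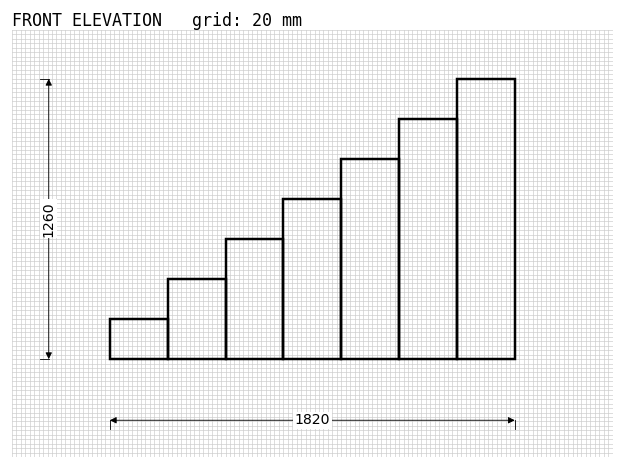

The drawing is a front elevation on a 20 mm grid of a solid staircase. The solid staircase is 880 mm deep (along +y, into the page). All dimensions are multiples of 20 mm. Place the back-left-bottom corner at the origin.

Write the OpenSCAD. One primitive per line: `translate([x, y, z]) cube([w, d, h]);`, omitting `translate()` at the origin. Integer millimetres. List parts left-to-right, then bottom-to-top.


cube([260, 880, 180]);
translate([260, 0, 0]) cube([260, 880, 360]);
translate([520, 0, 0]) cube([260, 880, 540]);
translate([780, 0, 0]) cube([260, 880, 720]);
translate([1040, 0, 0]) cube([260, 880, 900]);
translate([1300, 0, 0]) cube([260, 880, 1080]);
translate([1560, 0, 0]) cube([260, 880, 1260]);


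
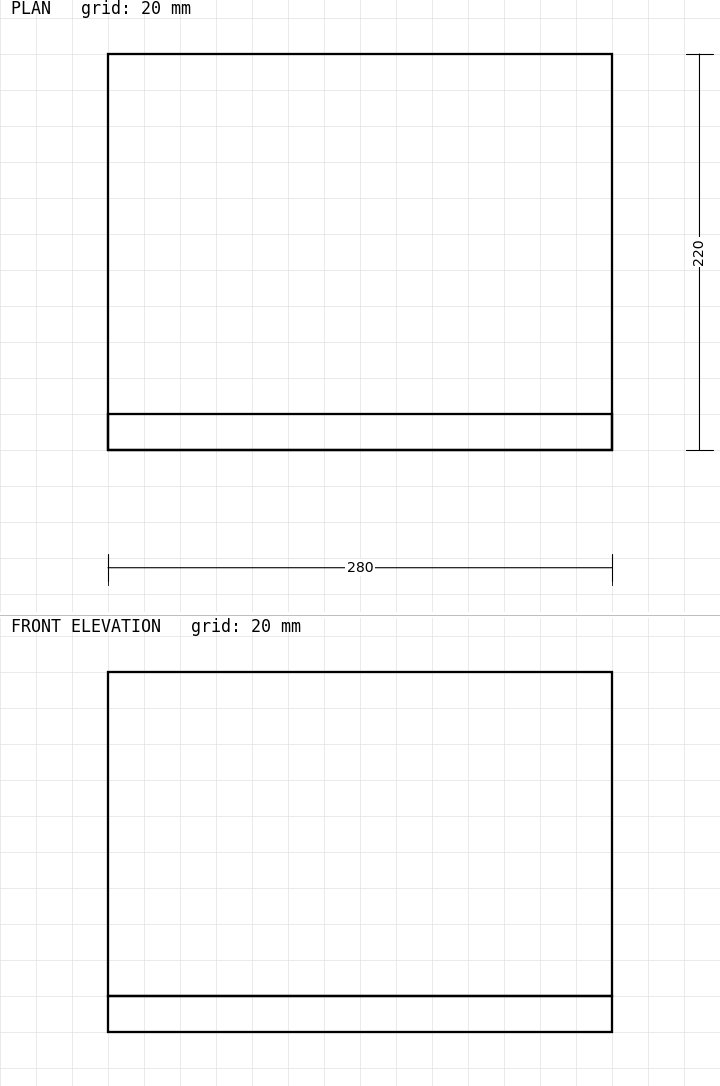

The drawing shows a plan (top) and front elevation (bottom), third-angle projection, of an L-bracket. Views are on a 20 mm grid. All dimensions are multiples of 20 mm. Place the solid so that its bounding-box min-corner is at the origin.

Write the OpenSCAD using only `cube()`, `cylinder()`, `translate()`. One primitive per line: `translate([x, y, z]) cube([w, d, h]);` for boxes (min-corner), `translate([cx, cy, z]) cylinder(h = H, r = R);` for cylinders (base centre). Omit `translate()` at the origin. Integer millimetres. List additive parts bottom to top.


cube([280, 220, 20]);
translate([0, 0, 20]) cube([280, 20, 180]);


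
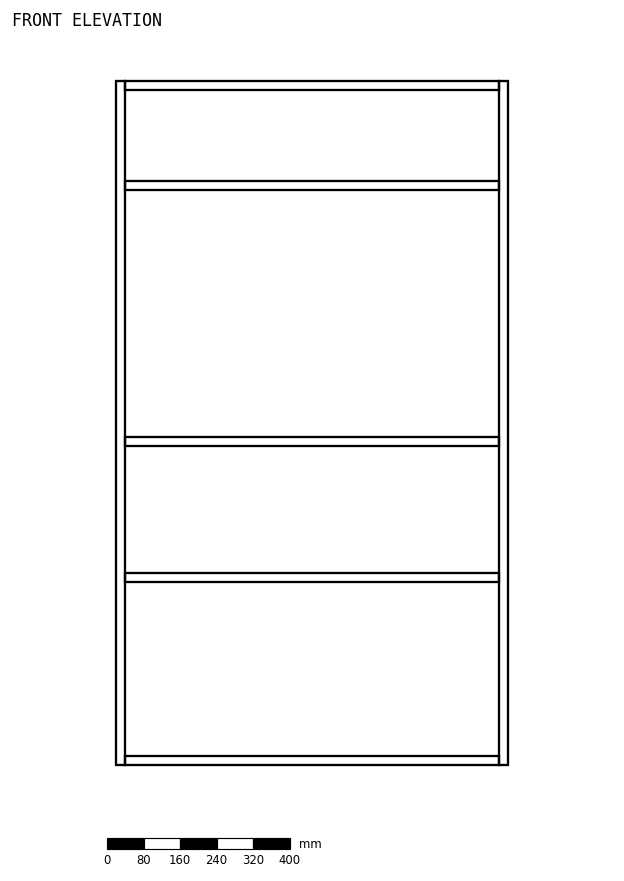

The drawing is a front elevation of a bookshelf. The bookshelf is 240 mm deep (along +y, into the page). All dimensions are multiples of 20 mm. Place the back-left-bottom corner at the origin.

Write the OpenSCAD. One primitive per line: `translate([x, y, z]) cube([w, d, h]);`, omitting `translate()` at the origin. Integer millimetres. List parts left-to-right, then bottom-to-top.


cube([20, 240, 1500]);
translate([20, 0, 0]) cube([820, 240, 20]);
translate([20, 0, 400]) cube([820, 240, 20]);
translate([20, 0, 700]) cube([820, 240, 20]);
translate([20, 0, 1260]) cube([820, 240, 20]);
translate([20, 0, 1480]) cube([820, 240, 20]);
translate([840, 0, 0]) cube([20, 240, 1500]);


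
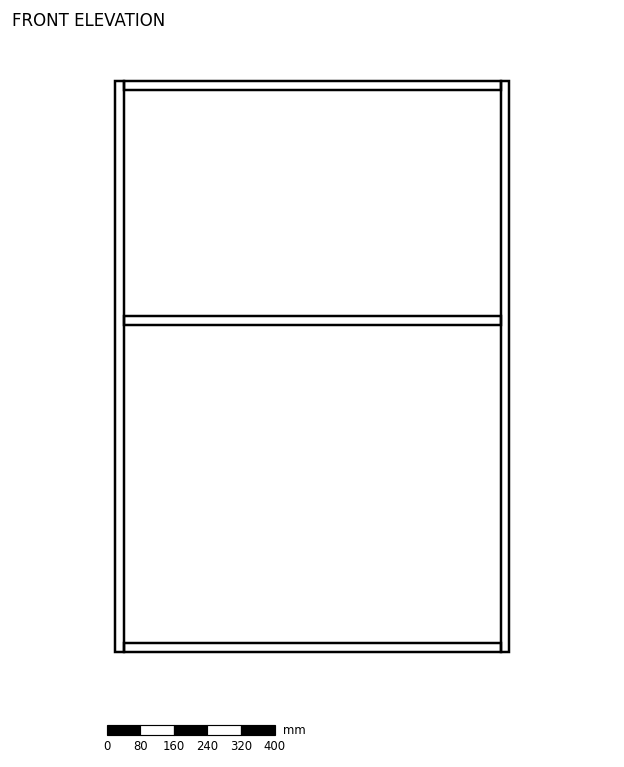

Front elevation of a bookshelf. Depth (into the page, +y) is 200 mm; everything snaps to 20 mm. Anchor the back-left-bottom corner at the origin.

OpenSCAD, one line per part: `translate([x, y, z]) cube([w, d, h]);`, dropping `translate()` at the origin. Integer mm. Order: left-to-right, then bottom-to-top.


cube([20, 200, 1360]);
translate([20, 0, 0]) cube([900, 200, 20]);
translate([20, 0, 780]) cube([900, 200, 20]);
translate([20, 0, 1340]) cube([900, 200, 20]);
translate([920, 0, 0]) cube([20, 200, 1360]);
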